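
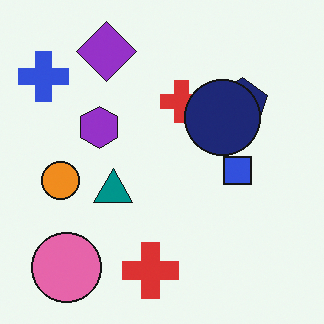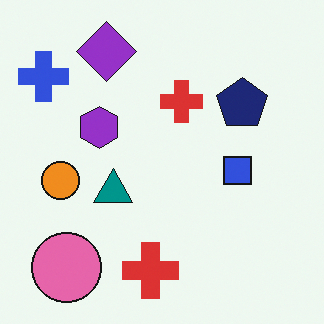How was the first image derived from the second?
It was overlaid with an additional navy circle.

A navy circle appears in the first image that is absent from the second.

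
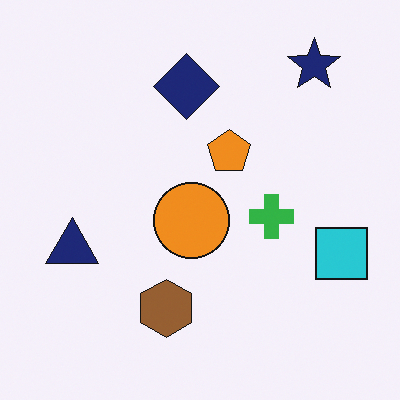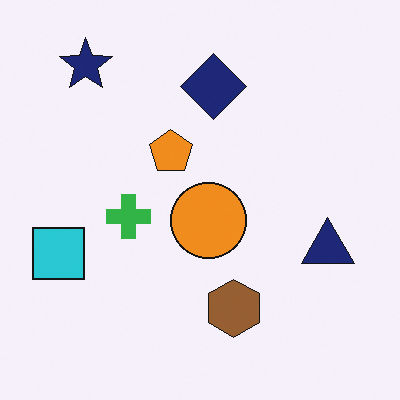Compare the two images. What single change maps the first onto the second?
It was flipped horizontally (left ↔ right).

The cyan square is in the right of the first image and the left of the second — shapes on opposite sides of the vertical midline have swapped in a mirror flip.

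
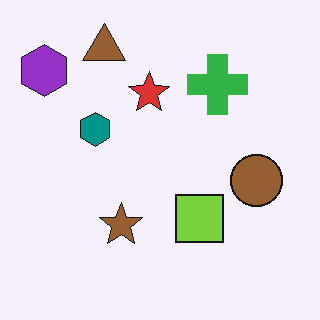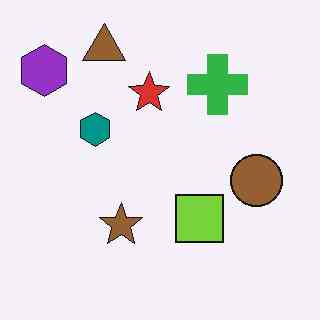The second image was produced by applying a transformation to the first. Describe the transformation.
The second image is the first given moderate JPEG compression.

Blocky 8×8 compression artifacts appear around shape edges and the flat background shows ringing — characteristic JPEG degradation.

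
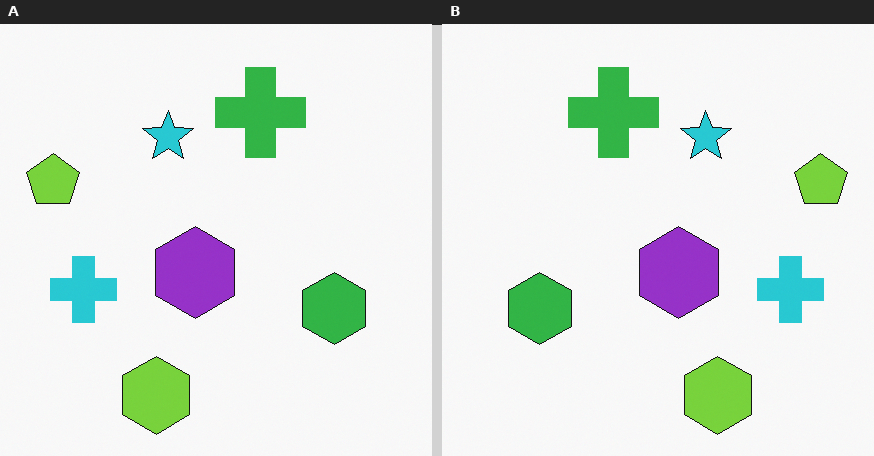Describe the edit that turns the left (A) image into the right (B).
It was flipped horizontally (left ↔ right).

The lime pentagon is in the left of the left (A) image and the right of the right (B) — shapes on opposite sides of the vertical midline have swapped in a mirror flip.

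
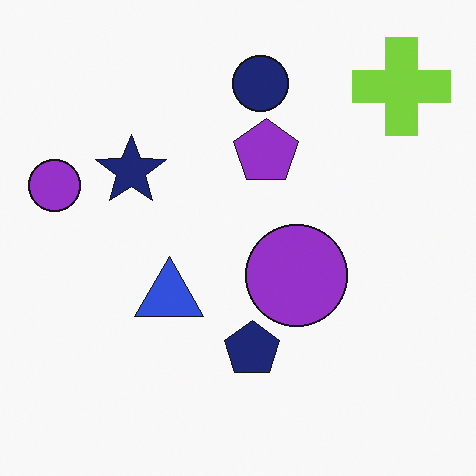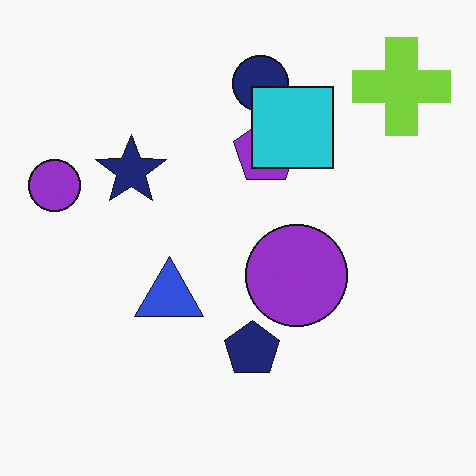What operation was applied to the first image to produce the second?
It was overlaid with an additional cyan square.

A cyan square appears in the second image that is absent from the first.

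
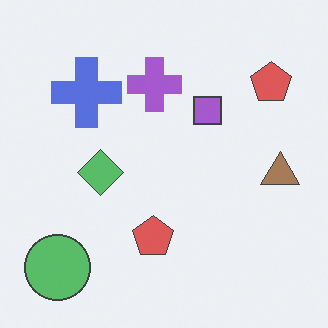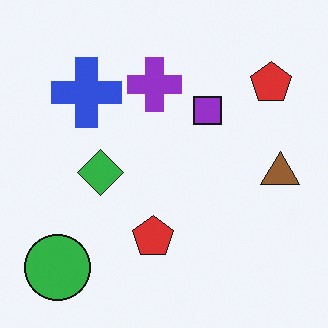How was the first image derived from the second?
It was given slightly reduced contrast.

Tones are pushed toward mid-grey across the whole image — a global contrast change.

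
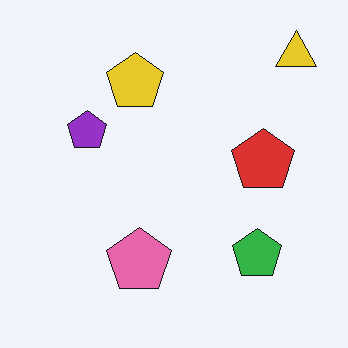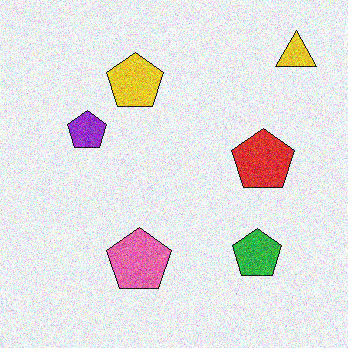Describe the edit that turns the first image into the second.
The transformation is: degraded with visible gaussian noise.

Random speckle covers the whole image, including the flat background.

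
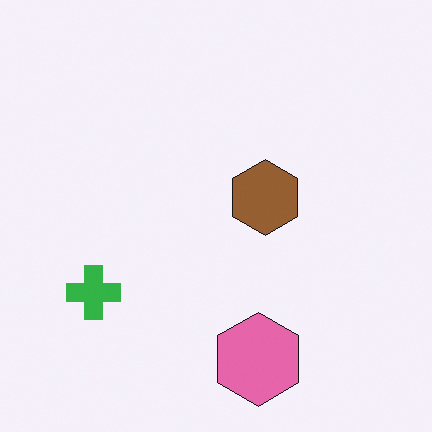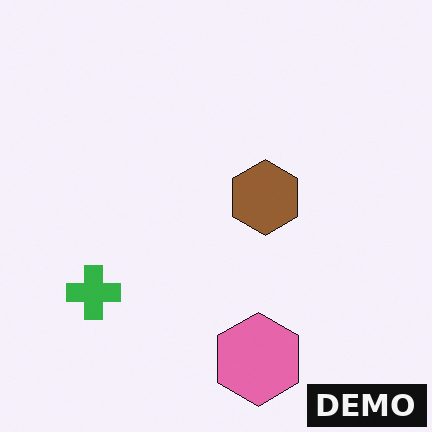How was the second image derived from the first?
The image was watermarked with the text "DEMO" in the lower-right corner.

A dark label reading "DEMO" appears in the lower-right corner.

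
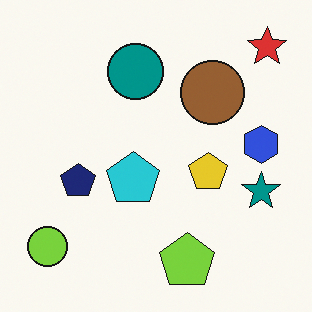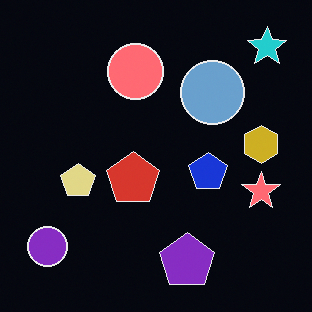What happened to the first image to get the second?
It was color-inverted (negative).

The light background has become dark and every shape's color is its complement — a photographic negative.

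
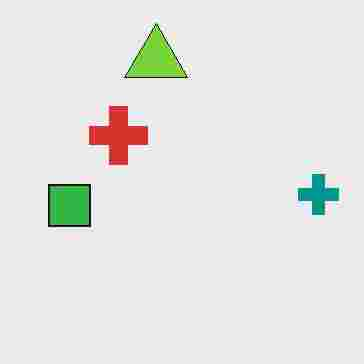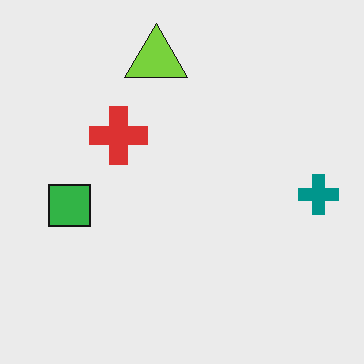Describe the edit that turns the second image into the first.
Heavily JPEG-compressed with obvious blocking artifacts.

Blocky 8×8 compression artifacts appear around shape edges and the flat background shows ringing — characteristic JPEG degradation.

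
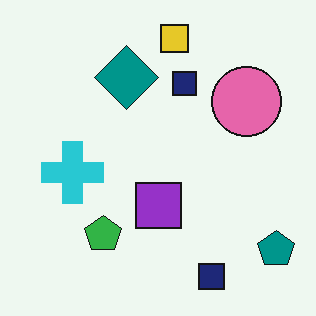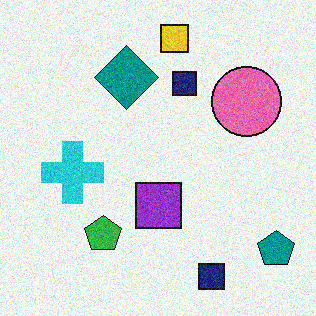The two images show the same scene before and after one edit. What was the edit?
Degraded with visible gaussian noise.

Random speckle covers the whole image, including the flat background.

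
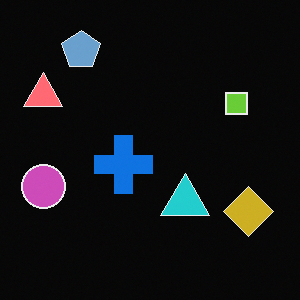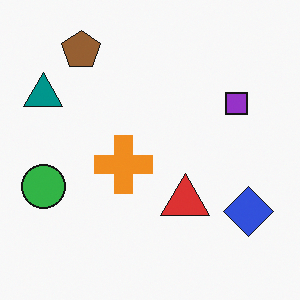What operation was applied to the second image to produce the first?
The transformation is: color-inverted (negative).

The light background has become dark and every shape's color is its complement — a photographic negative.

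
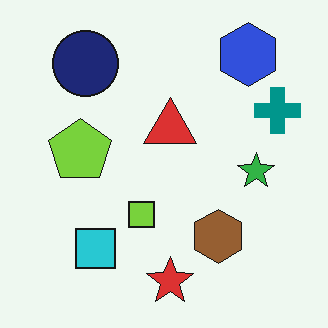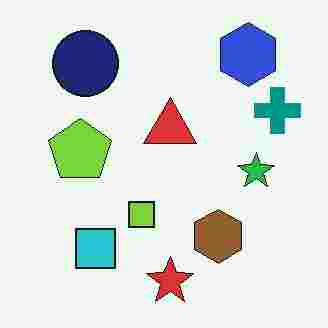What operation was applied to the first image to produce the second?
It was heavily JPEG-compressed with obvious blocking artifacts.

Blocky 8×8 compression artifacts appear around shape edges and the flat background shows ringing — characteristic JPEG degradation.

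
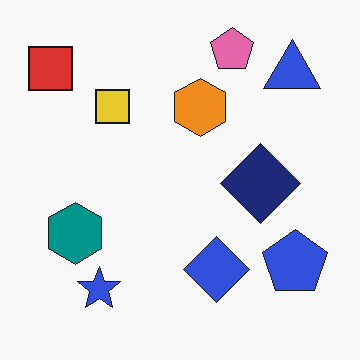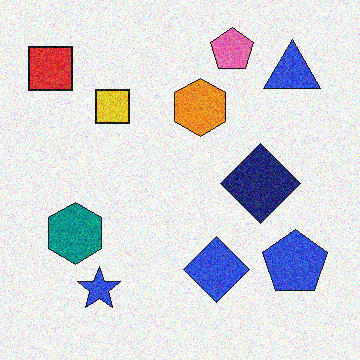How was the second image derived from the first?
It was degraded with visible gaussian noise.

Random speckle covers the whole image, including the flat background.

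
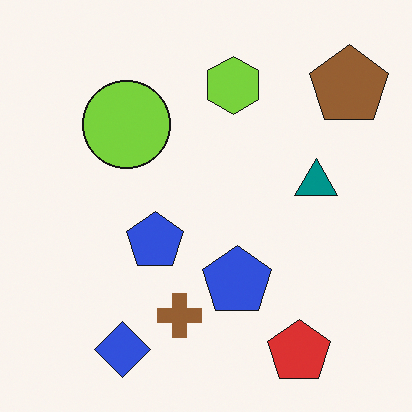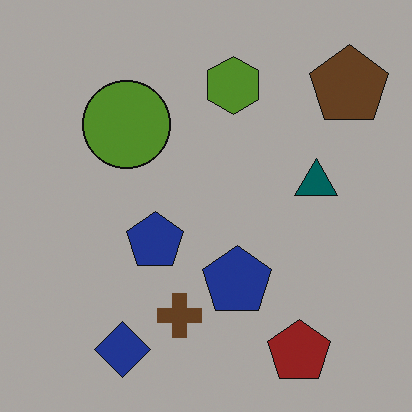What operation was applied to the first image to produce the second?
The second image is the first substantially darkened.

Every pixel — background and shapes alike — is uniformly darkened.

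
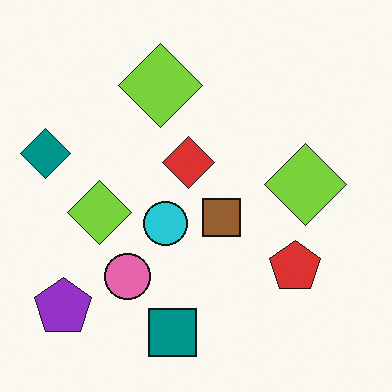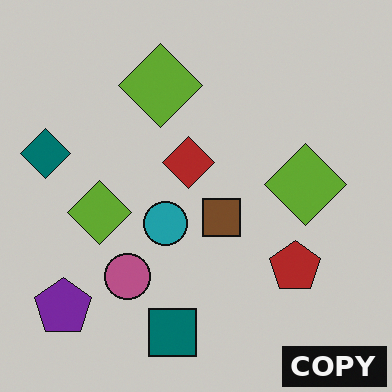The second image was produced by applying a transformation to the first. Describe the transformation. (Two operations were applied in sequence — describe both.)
The image was slightly darkened, then watermarked with the text "COPY" in the lower-right corner.

Every pixel — background and shapes alike — is uniformly darkened. A dark label reading "COPY" appears in the lower-right corner.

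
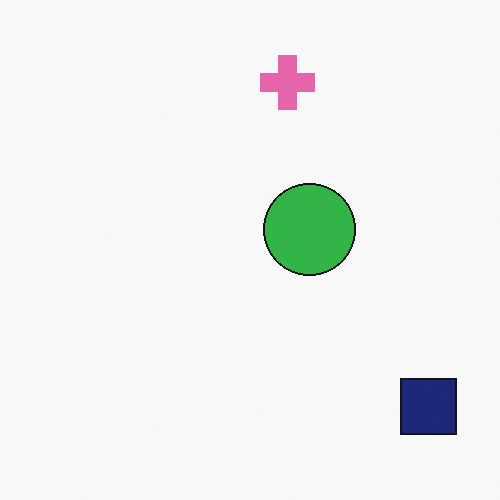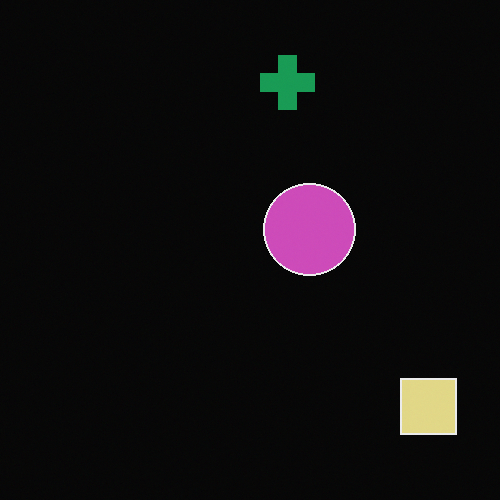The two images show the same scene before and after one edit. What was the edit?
Color-inverted (negative).

The light background has become dark and every shape's color is its complement — a photographic negative.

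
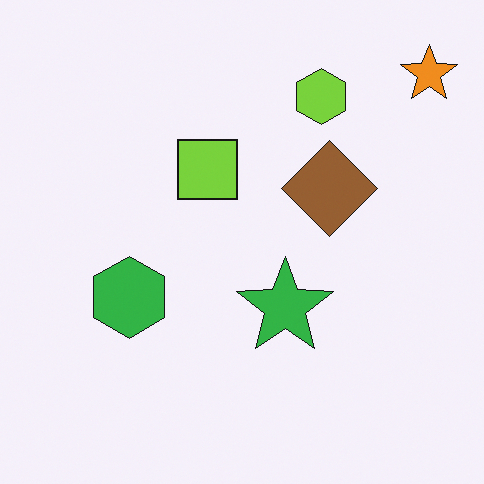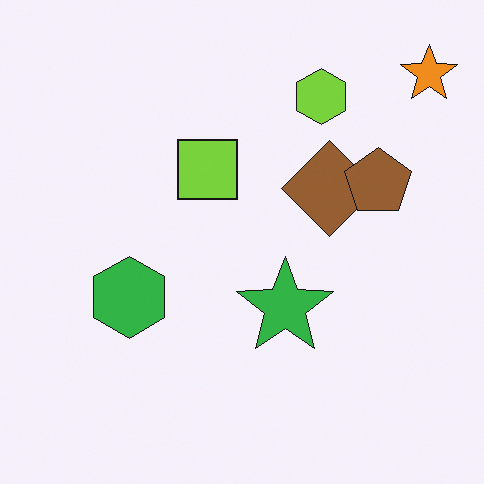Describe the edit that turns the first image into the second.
The image was overlaid with an additional brown pentagon.

A brown pentagon appears in the second image that is absent from the first.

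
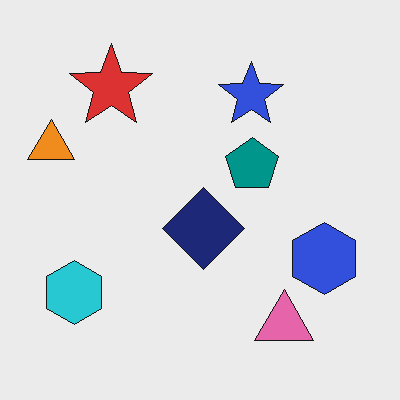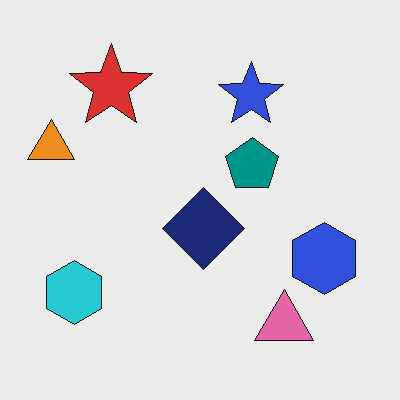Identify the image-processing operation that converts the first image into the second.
The transformation is: given moderate JPEG compression.

Blocky 8×8 compression artifacts appear around shape edges and the flat background shows ringing — characteristic JPEG degradation.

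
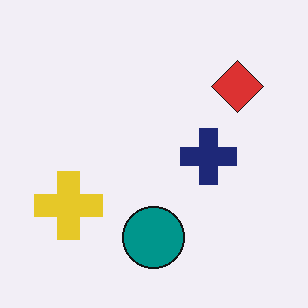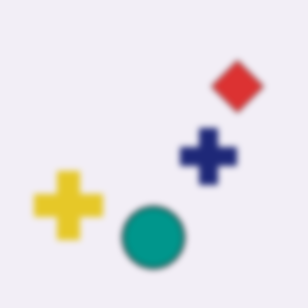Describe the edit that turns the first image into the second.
It was moderately blurred.

Shape edges and outlines are uniformly softened across the whole image.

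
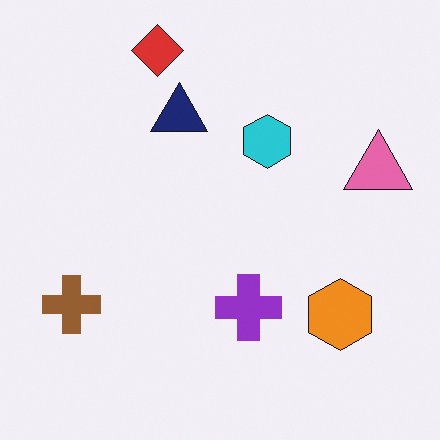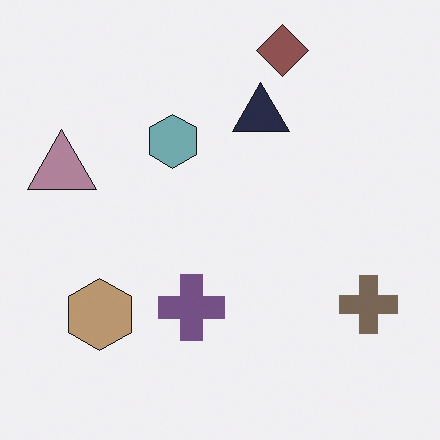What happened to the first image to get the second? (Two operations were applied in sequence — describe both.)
The image was heavily desaturated, then flipped horizontally (left ↔ right).

All colors are more muted and greyish — a global saturation change. The pink triangle is in the right of the first image and the left of the second — shapes on opposite sides of the vertical midline have swapped in a mirror flip.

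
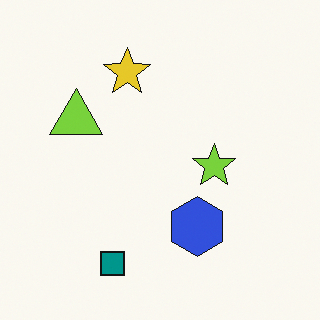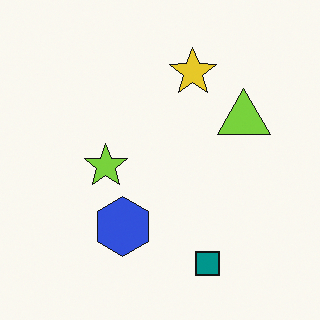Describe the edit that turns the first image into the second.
The transformation is: flipped horizontally (left ↔ right).

The lime triangle is in the left of the first image and the right of the second — shapes on opposite sides of the vertical midline have swapped in a mirror flip.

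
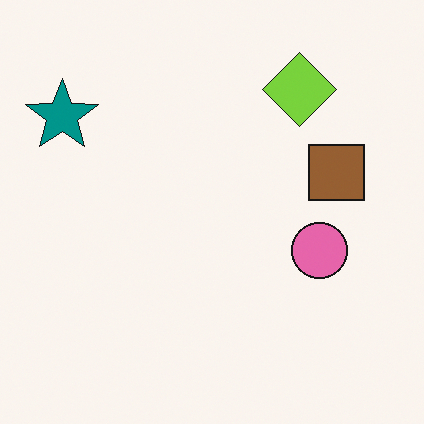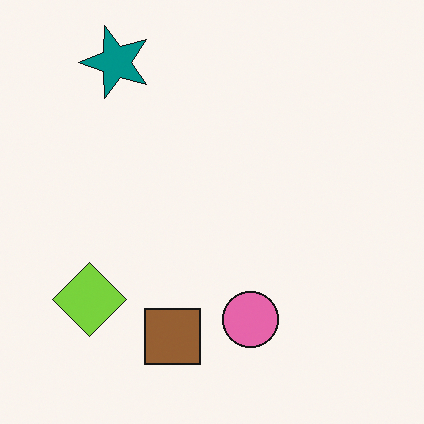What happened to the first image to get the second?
Transposed (reflected across the top-left ↔ bottom-right diagonal).

Shapes have swapped their row and column positions — what was in the top-right is now in the bottom-left — a diagonal reflection.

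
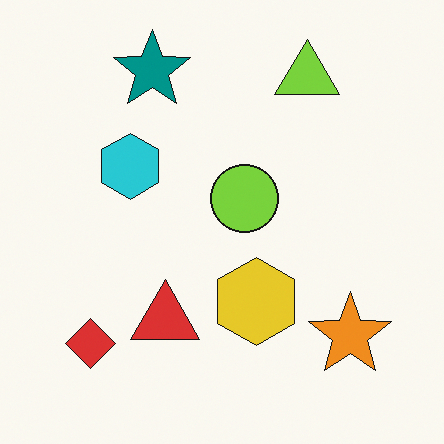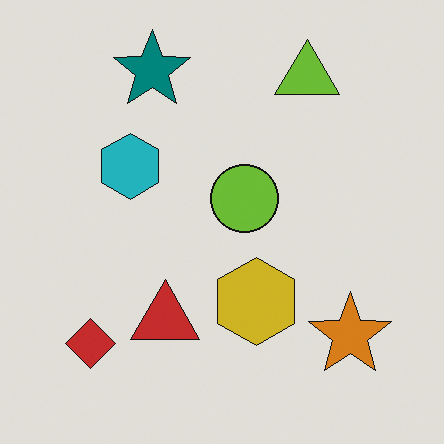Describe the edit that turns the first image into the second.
It was slightly darkened.

Every pixel — background and shapes alike — is uniformly darkened.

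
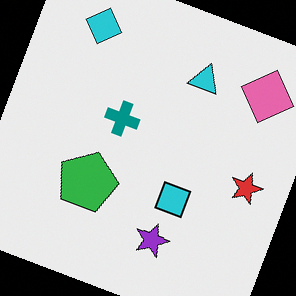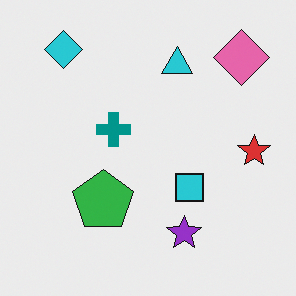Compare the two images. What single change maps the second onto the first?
This is the original image rotated clockwise by a moderate amount.

Every shape is tilted by the same angle and the image corners show triangular fill wedges — a whole-image rotation by a non-right angle.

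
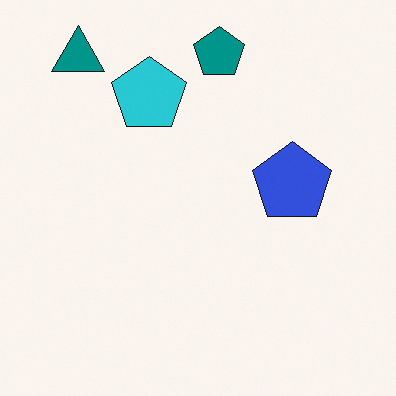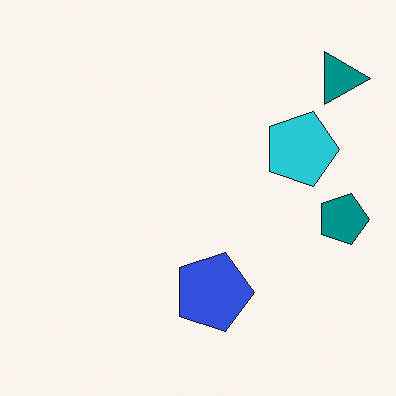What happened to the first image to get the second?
The second image is the first rotated 90° clockwise.

The teal triangle sits in the top-left of the first image and the top-right of the second — consistent with a whole-image 90° clockwise rotation.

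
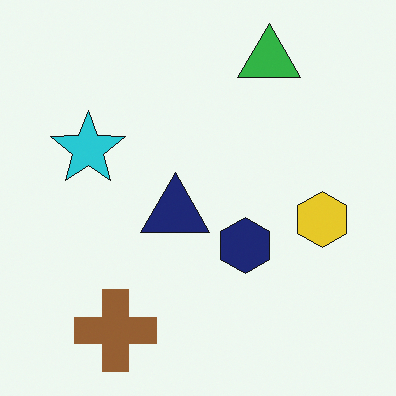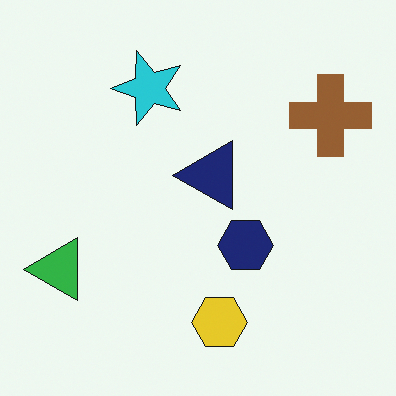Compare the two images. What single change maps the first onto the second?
This is the original image transposed (reflected across the top-left ↔ bottom-right diagonal).

Shapes have swapped their row and column positions — what was in the top-right is now in the bottom-left — a diagonal reflection.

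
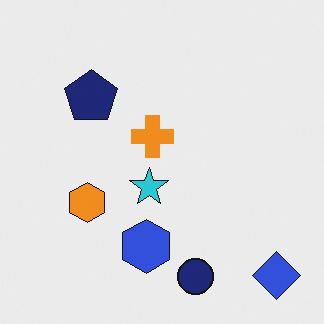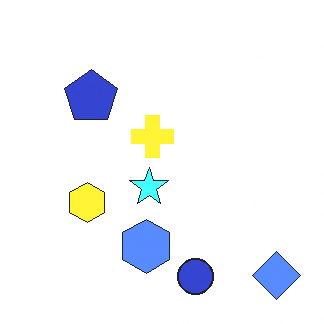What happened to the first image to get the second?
Noticeably brightened.

Every pixel — background and shapes alike — is uniformly brightened.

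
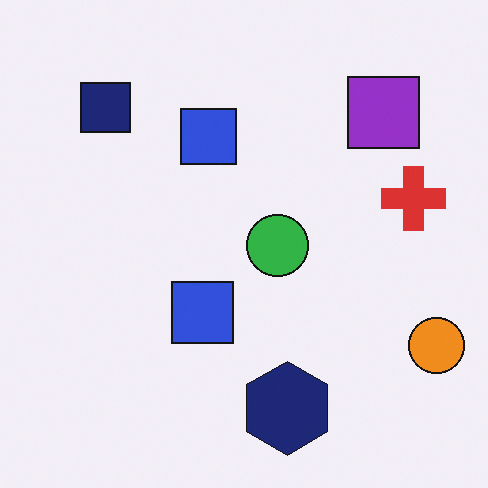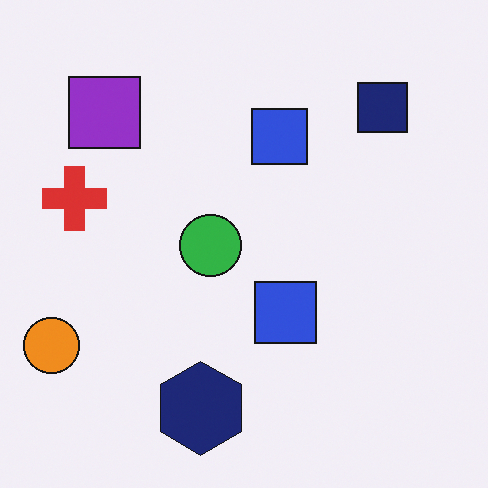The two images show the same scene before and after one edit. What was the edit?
Flipped horizontally (left ↔ right).

The orange circle is in the bottom-right of the first image and the bottom-left of the second — shapes on opposite sides of the vertical midline have swapped in a mirror flip.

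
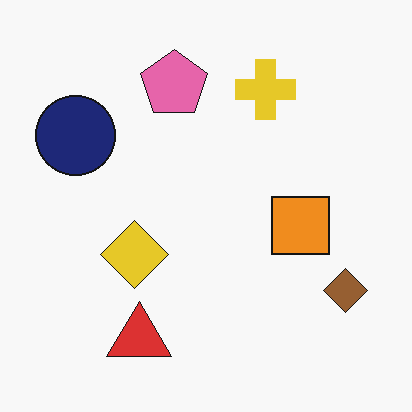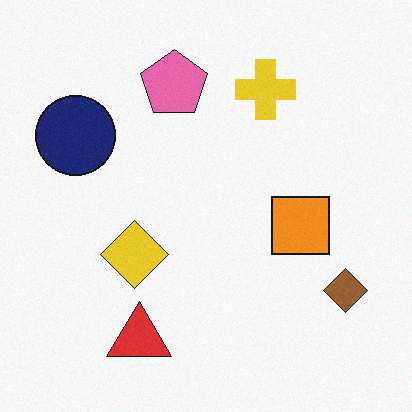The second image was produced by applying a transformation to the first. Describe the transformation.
The second image is the first degraded with subtle gaussian noise.

Random speckle covers the whole image, including the flat background.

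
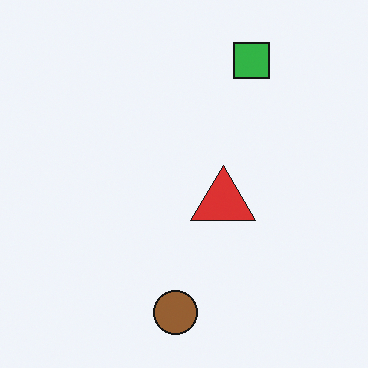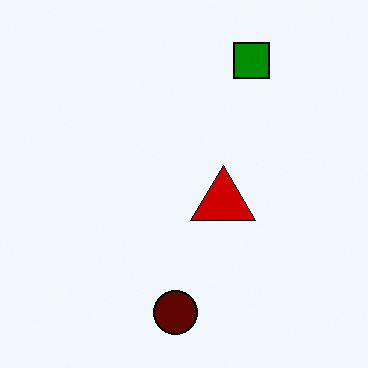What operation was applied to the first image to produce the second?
The image was given much higher contrast.

Tones are pushed away from mid-grey across the whole image — a global contrast change.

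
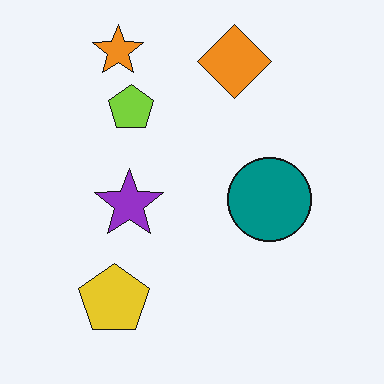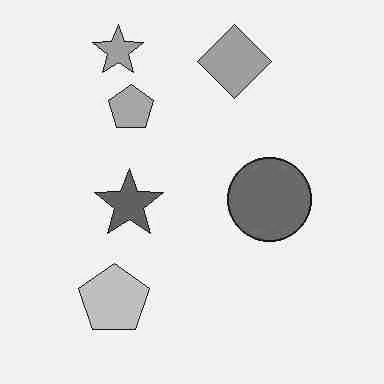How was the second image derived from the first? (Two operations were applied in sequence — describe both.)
The second image is the first degraded with heavy JPEG compression, then converted to grayscale.

Blocky 8×8 compression artifacts appear around shape edges and the flat background shows ringing — characteristic JPEG degradation. All color is removed — every shape is now a shade of grey.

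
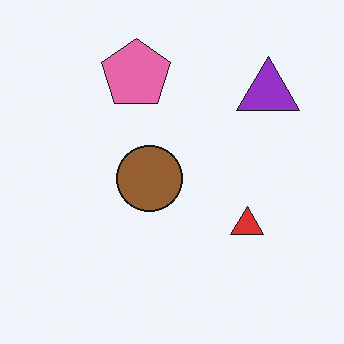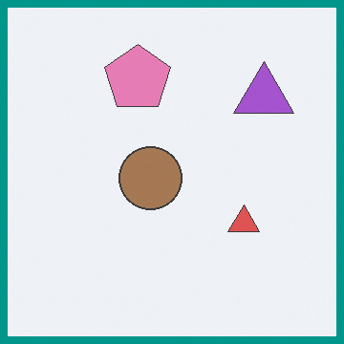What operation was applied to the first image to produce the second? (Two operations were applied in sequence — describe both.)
The transformation is: given slightly reduced contrast, then framed with a teal border.

Tones are pushed toward mid-grey across the whole image — a global contrast change. A solid teal frame runs around the edge of the second image, with the content slightly shrunk inside it.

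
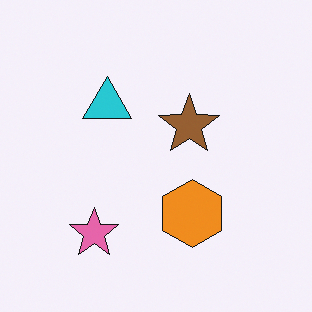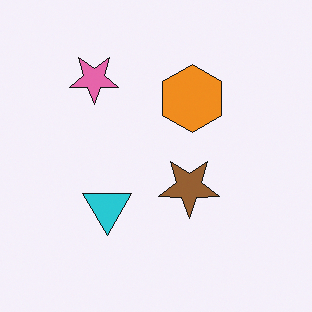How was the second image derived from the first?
It was flipped vertically (top ↔ bottom).

The pink star is in the bottom-left of the first image and the top-left of the second — shapes on opposite sides of the horizontal midline have swapped in a mirror flip.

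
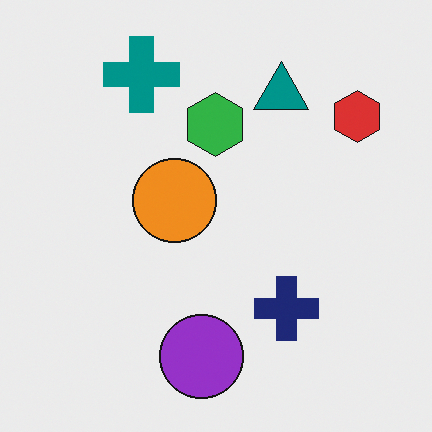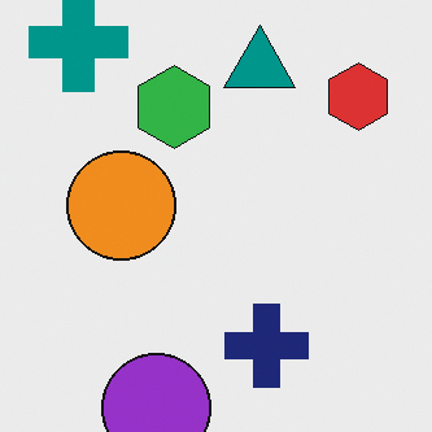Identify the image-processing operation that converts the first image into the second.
The transformation is: cropped slightly and scaled back up.

The visible shapes are larger and the field of view is narrower; shapes near the original edges may be partly or wholly outside the frame — a crop-and-rescale.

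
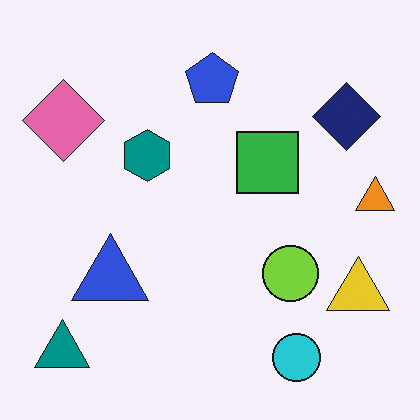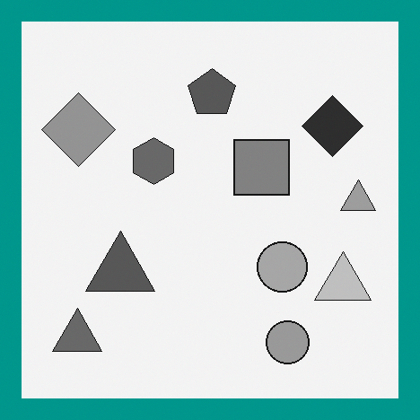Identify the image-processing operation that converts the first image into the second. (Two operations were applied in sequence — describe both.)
The image was converted to grayscale, then framed with a teal border.

All color is removed — every shape is now a shade of grey. A solid teal frame runs around the edge of the second image, with the content slightly shrunk inside it.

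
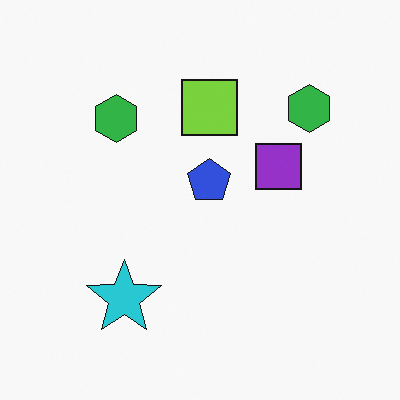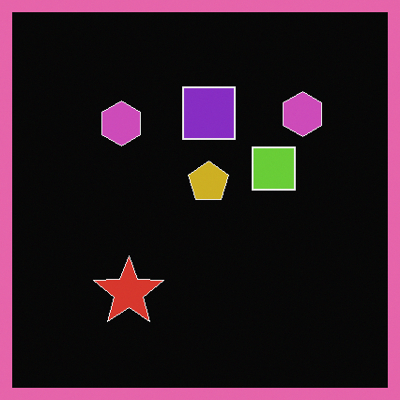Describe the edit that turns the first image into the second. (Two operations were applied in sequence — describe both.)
The transformation is: color-inverted (negative), then framed with a pink border.

The light background has become dark and every shape's color is its complement — a photographic negative. A solid pink frame runs around the edge of the second image, with the content slightly shrunk inside it.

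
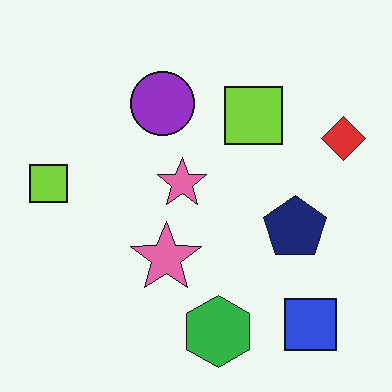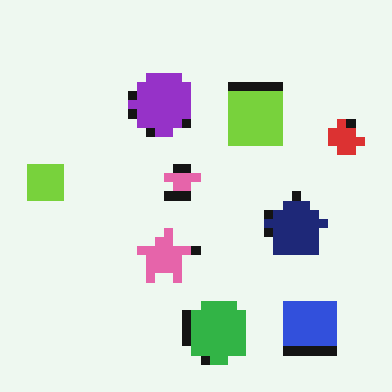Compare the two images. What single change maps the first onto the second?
Heavily pixelated into large blocks.

Shapes are reduced to large square blocks; fine edges and outlines are lost — a downscale-then-upscale (mosaic) effect.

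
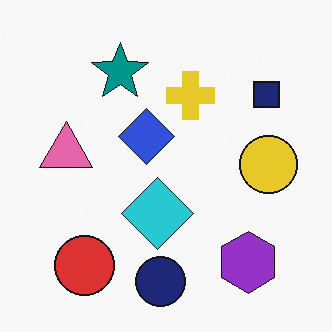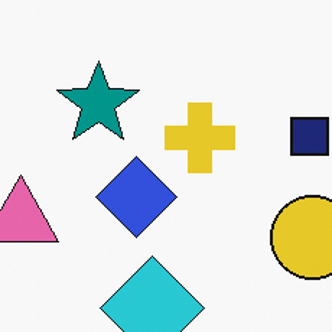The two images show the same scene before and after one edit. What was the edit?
The image was cropped to a modestly smaller region and rescaled.

The visible shapes are larger and the field of view is narrower; shapes near the original edges may be partly or wholly outside the frame — a crop-and-rescale.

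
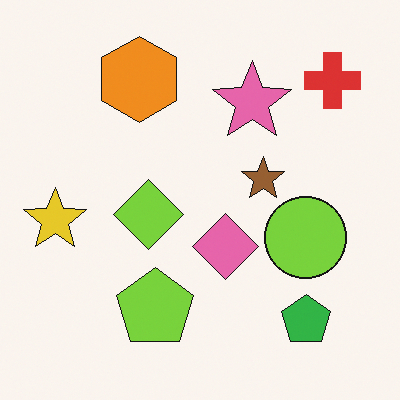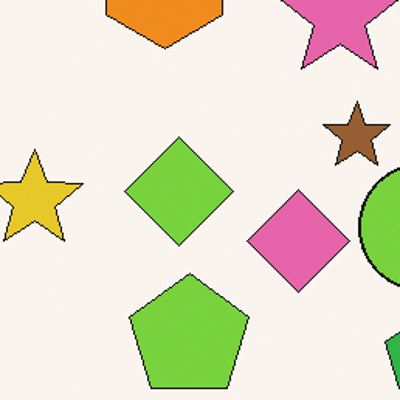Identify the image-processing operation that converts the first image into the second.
The second image is the first cropped slightly and scaled back up.

The visible shapes are larger and the field of view is narrower; shapes near the original edges may be partly or wholly outside the frame — a crop-and-rescale.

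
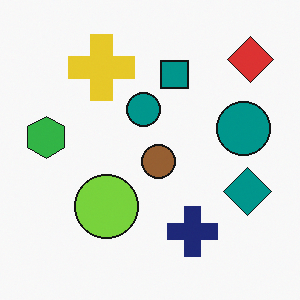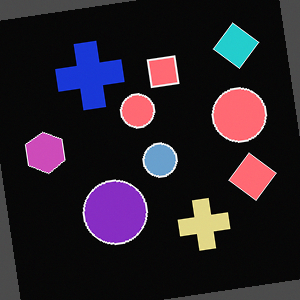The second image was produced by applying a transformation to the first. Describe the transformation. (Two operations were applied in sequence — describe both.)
The transformation is: rotated counter-clockwise by a few degrees, then color-inverted (negative).

Every shape is tilted by the same angle and the image corners show triangular fill wedges — a whole-image rotation by a non-right angle. The light background has become dark and every shape's color is its complement — a photographic negative.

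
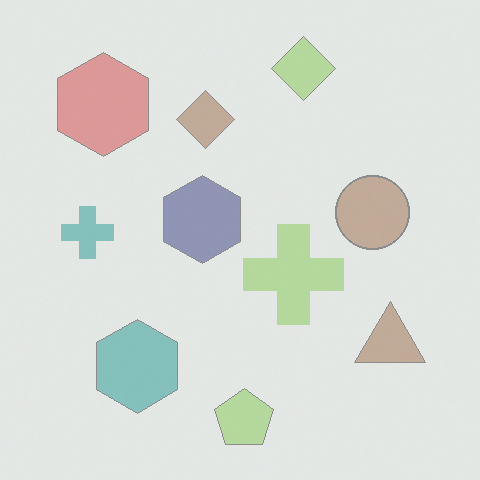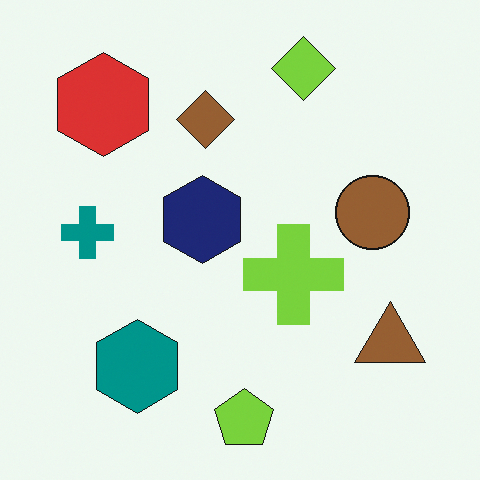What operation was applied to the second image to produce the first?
The transformation is: given much lower contrast.

Tones are pushed toward mid-grey across the whole image — a global contrast change.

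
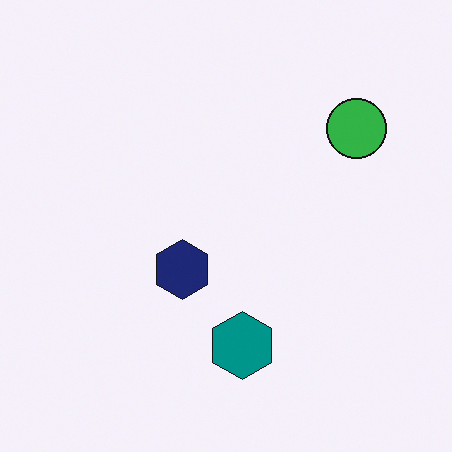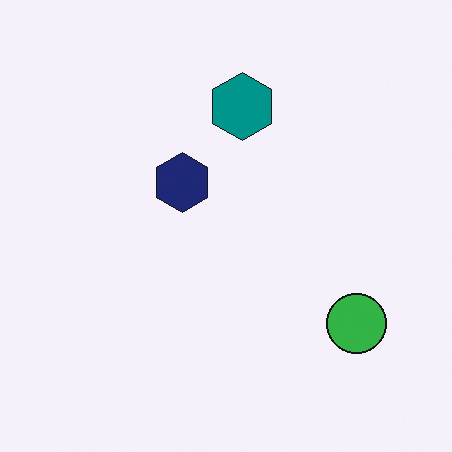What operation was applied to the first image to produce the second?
The second image is the first flipped vertically (top ↔ bottom).

The teal hexagon is in the bottom of the first image and the top of the second — shapes on opposite sides of the horizontal midline have swapped in a mirror flip.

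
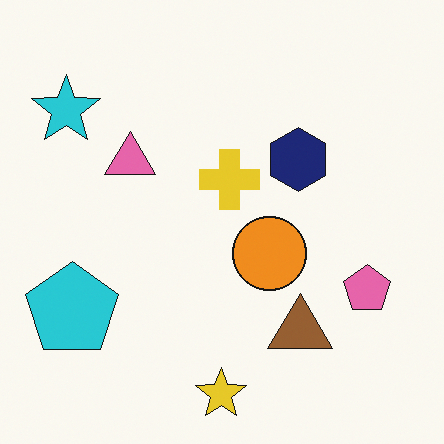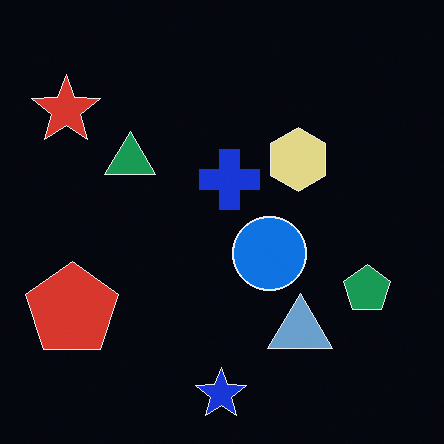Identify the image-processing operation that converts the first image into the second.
Color-inverted (negative).

The light background has become dark and every shape's color is its complement — a photographic negative.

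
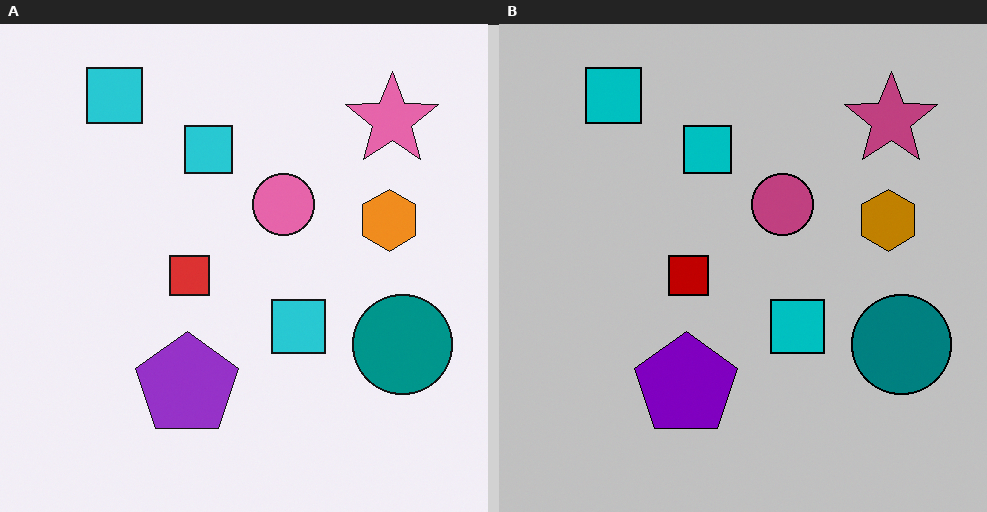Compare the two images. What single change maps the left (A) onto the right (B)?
Aggressively posterized.

Each flat color has snapped to a coarser quantized level — most visibly, the near-white background has dropped to a flat grey.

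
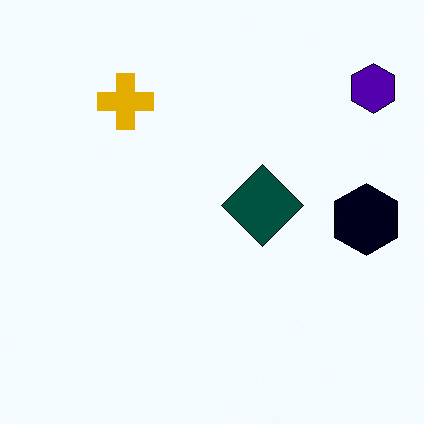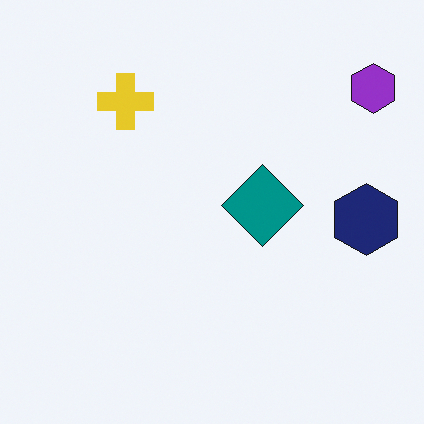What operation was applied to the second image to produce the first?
The transformation is: boosted in contrast.

Tones are pushed away from mid-grey across the whole image — a global contrast change.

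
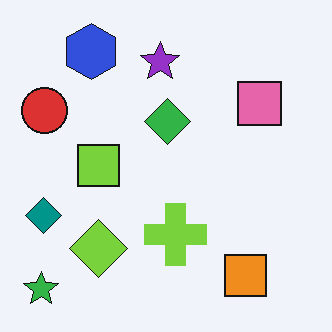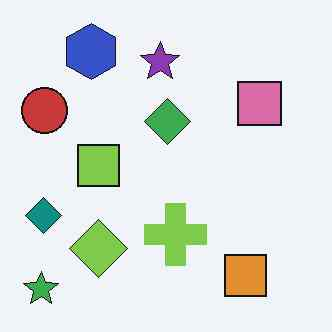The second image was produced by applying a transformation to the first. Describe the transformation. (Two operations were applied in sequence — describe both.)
It was slightly desaturated, then JPEG-compressed with visible artifacts.

All colors are more muted and greyish — a global saturation change. Blocky 8×8 compression artifacts appear around shape edges and the flat background shows ringing — characteristic JPEG degradation.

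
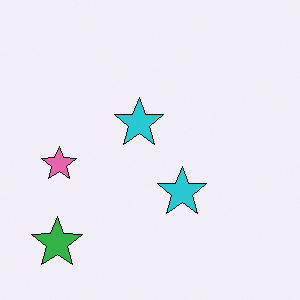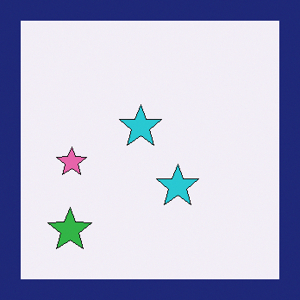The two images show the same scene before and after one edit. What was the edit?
The image was framed with a navy border.

A solid navy frame runs around the edge of the second image, with the content slightly shrunk inside it.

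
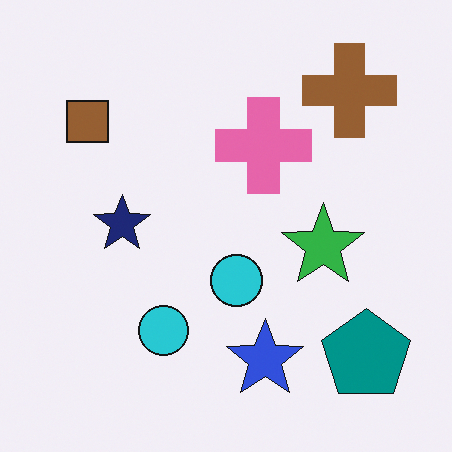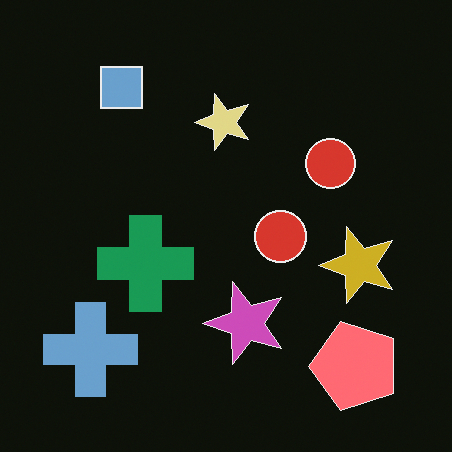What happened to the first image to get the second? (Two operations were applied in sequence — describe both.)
The second image is the first color-inverted (negative), then transposed (reflected across the top-left ↔ bottom-right diagonal).

The light background has become dark and every shape's color is its complement — a photographic negative. Shapes have swapped their row and column positions — what was in the top-right is now in the bottom-left — a diagonal reflection.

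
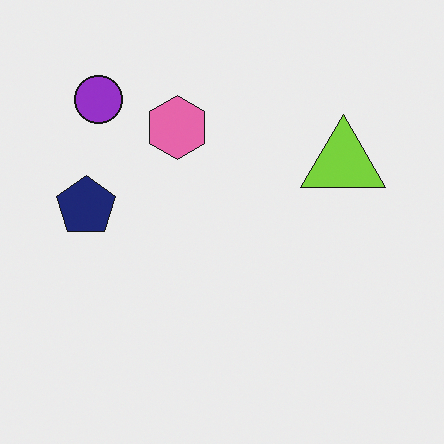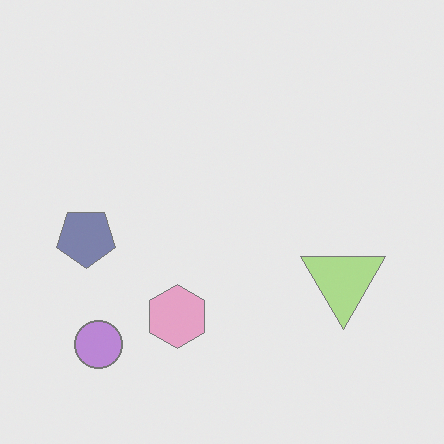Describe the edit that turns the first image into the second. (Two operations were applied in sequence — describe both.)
Flipped vertically (top ↔ bottom), then given much lower contrast.

The purple circle is in the top-left of the first image and the bottom-left of the second — shapes on opposite sides of the horizontal midline have swapped in a mirror flip. Tones are pushed toward mid-grey across the whole image — a global contrast change.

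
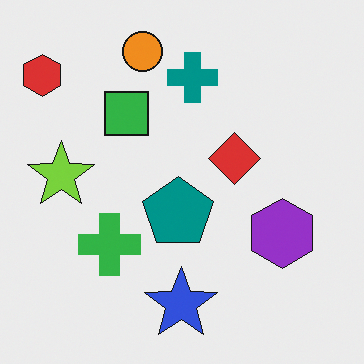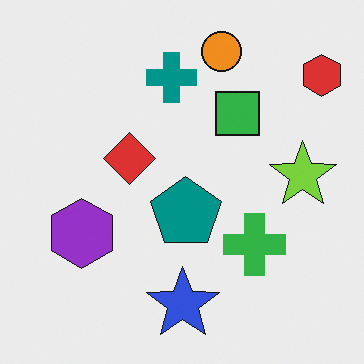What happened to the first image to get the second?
It was flipped horizontally (left ↔ right).

The red hexagon is in the top-left of the first image and the top-right of the second — shapes on opposite sides of the vertical midline have swapped in a mirror flip.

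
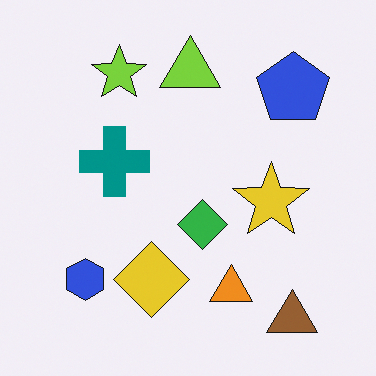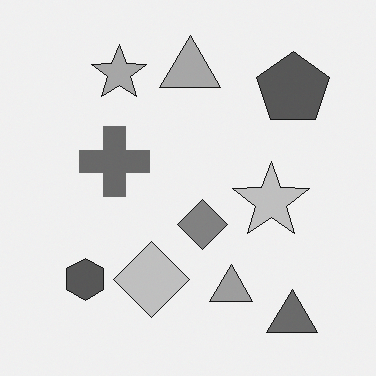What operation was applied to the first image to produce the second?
This is the original image converted to grayscale.

All color is removed — every shape is now a shade of grey.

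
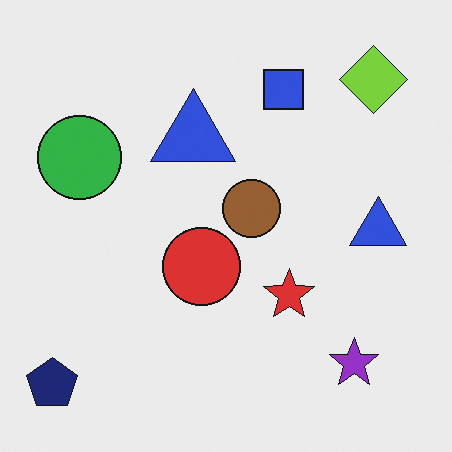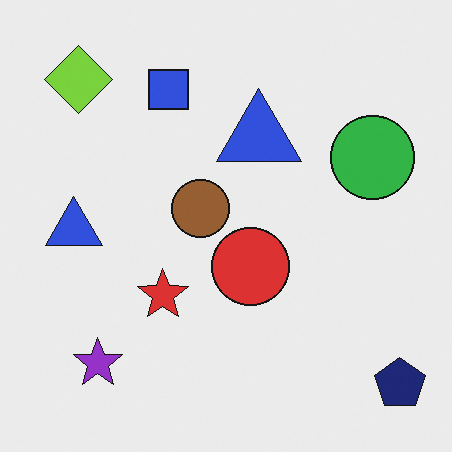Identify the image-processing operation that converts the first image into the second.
It was flipped horizontally (left ↔ right).

The navy pentagon is in the bottom-left of the first image and the bottom-right of the second — shapes on opposite sides of the vertical midline have swapped in a mirror flip.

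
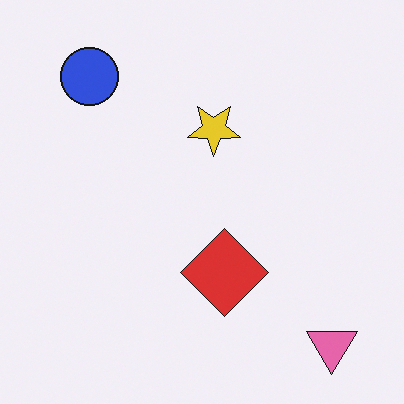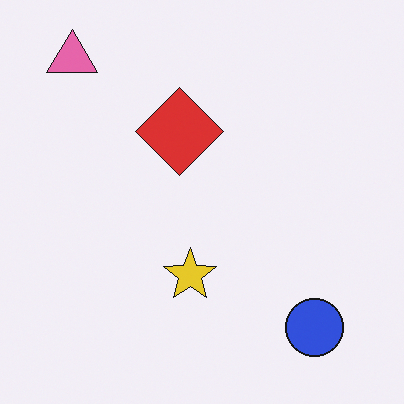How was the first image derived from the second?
The image was rotated 180°.

The pink triangle sits in the top-left of the second image and the bottom-right of the first — consistent with a whole-image 180° rotation.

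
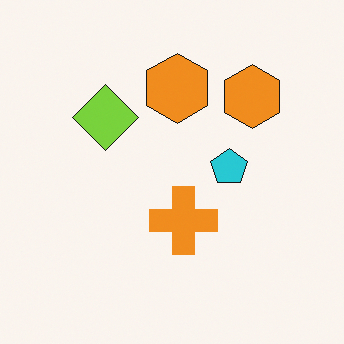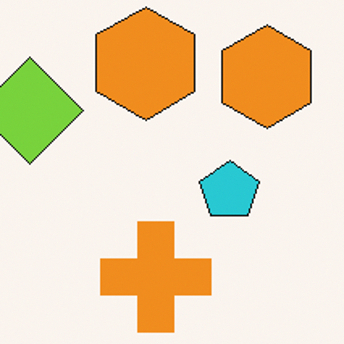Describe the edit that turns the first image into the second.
It was cropped slightly and scaled back up.

The visible shapes are larger and the field of view is narrower; shapes near the original edges may be partly or wholly outside the frame — a crop-and-rescale.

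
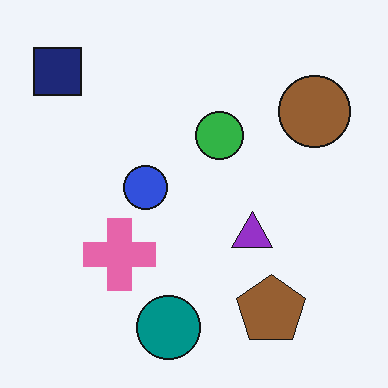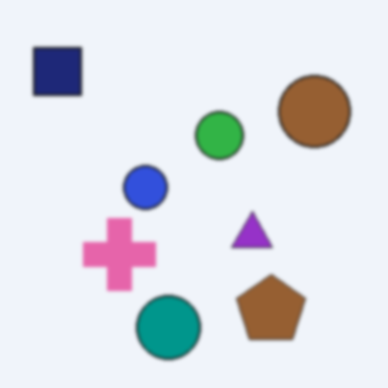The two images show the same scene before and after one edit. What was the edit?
Given a subtle gaussian blur.

Shape edges and outlines are uniformly softened across the whole image.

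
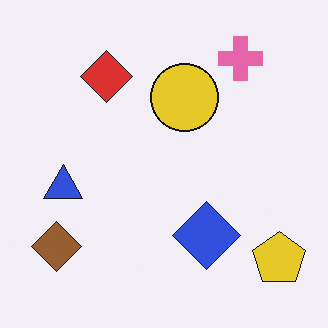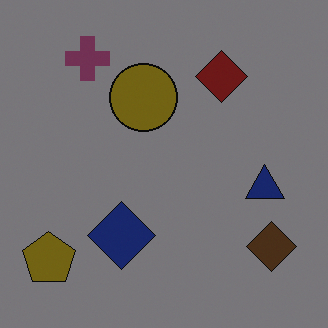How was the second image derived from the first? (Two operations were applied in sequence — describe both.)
It was flipped horizontally (left ↔ right), then noticeably darkened.

The yellow pentagon is in the bottom-right of the first image and the bottom-left of the second — shapes on opposite sides of the vertical midline have swapped in a mirror flip. Every pixel — background and shapes alike — is uniformly darkened.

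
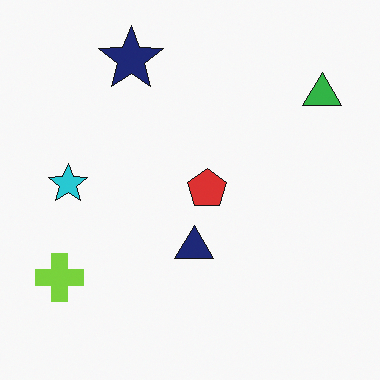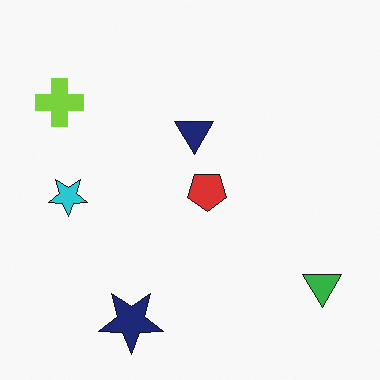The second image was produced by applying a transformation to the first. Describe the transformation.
This is the original image flipped vertically (top ↔ bottom).

The navy star is in the top of the first image and the bottom of the second — shapes on opposite sides of the horizontal midline have swapped in a mirror flip.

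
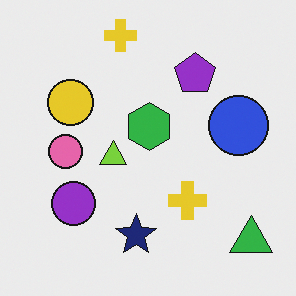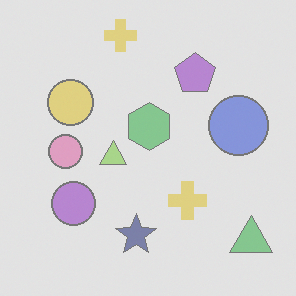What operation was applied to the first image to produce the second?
The second image is the first washed out (contrast reduced).

Tones are pushed toward mid-grey across the whole image — a global contrast change.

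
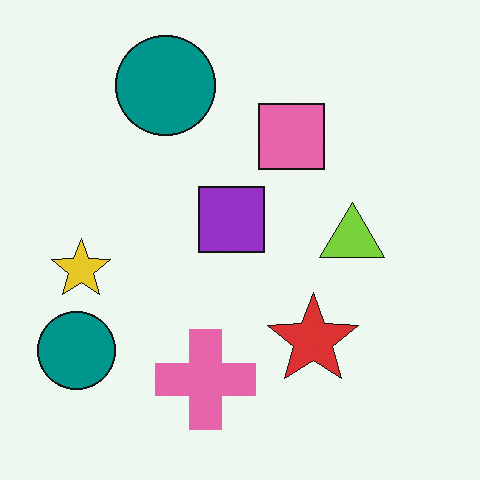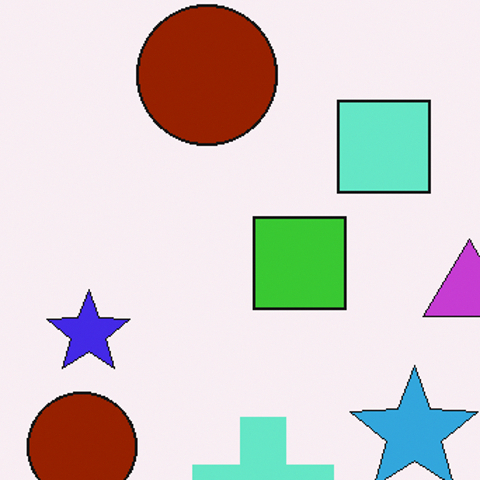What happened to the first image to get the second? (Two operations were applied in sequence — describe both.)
This is the original image cropped slightly and scaled back up, then hue-shifted through roughly half the color wheel.

The visible shapes are larger and the field of view is narrower; shapes near the original edges may be partly or wholly outside the frame — a crop-and-rescale. Every shape's color has rotated by the same amount around the hue wheel — a uniform hue shift.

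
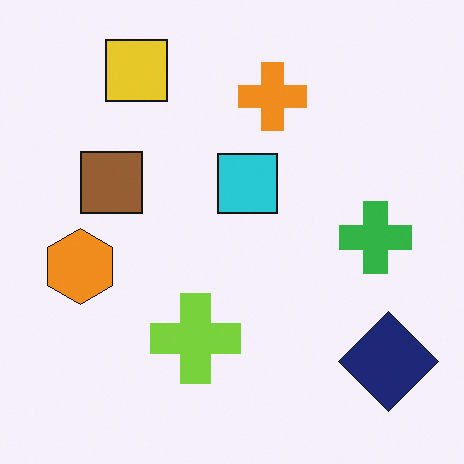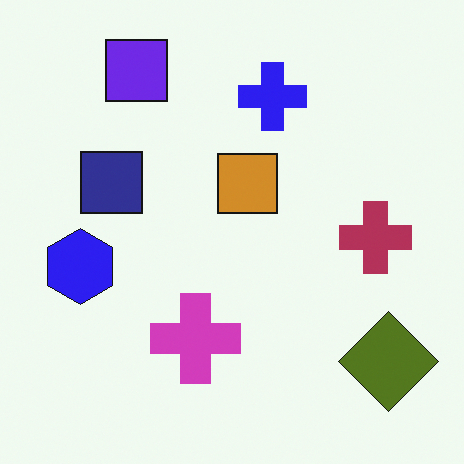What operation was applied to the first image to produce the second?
Hue-shifted by a large amount.

Every shape's color has rotated by the same amount around the hue wheel — a uniform hue shift.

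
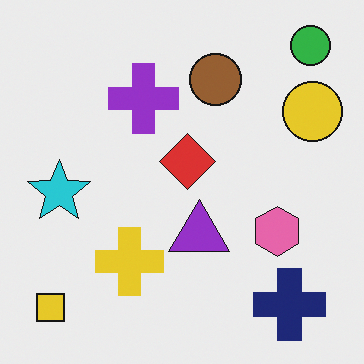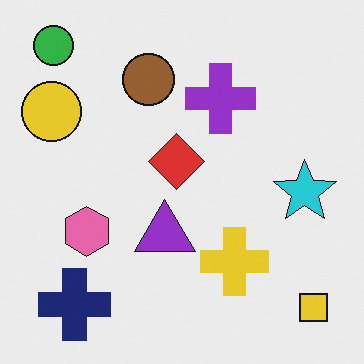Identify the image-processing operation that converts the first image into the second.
The image was flipped horizontally (left ↔ right).

The yellow square is in the bottom-left of the first image and the bottom-right of the second — shapes on opposite sides of the vertical midline have swapped in a mirror flip.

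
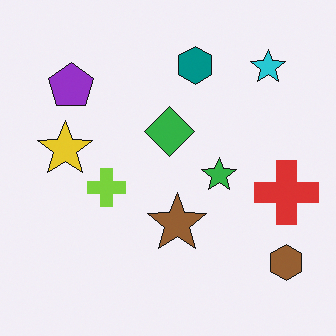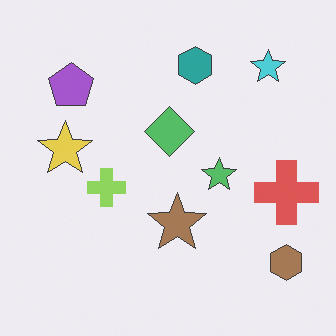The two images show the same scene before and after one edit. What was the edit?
The transformation is: given slightly reduced contrast.

Tones are pushed toward mid-grey across the whole image — a global contrast change.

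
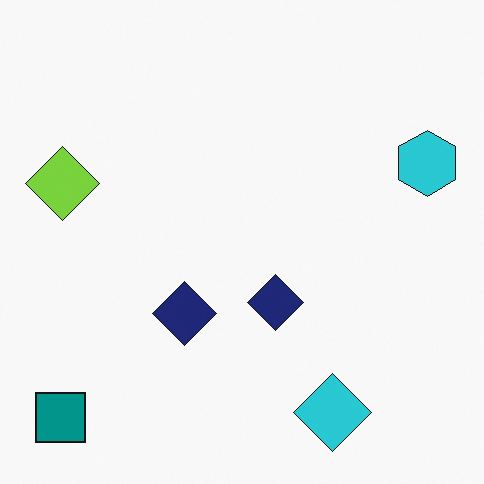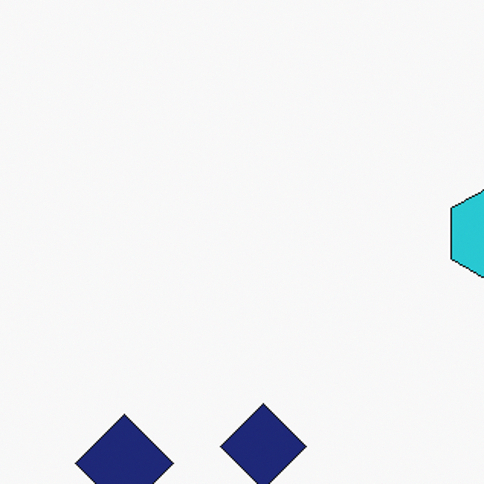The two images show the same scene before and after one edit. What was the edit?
The image was cropped slightly and scaled back up.

The visible shapes are larger and the field of view is narrower; shapes near the original edges may be partly or wholly outside the frame — a crop-and-rescale.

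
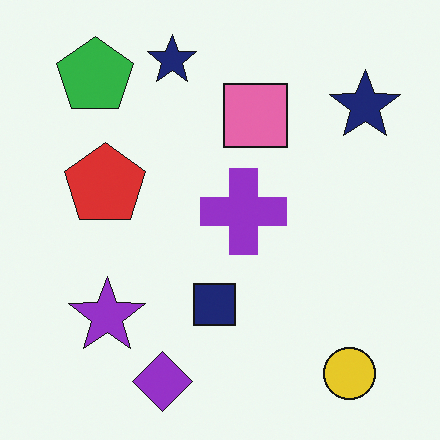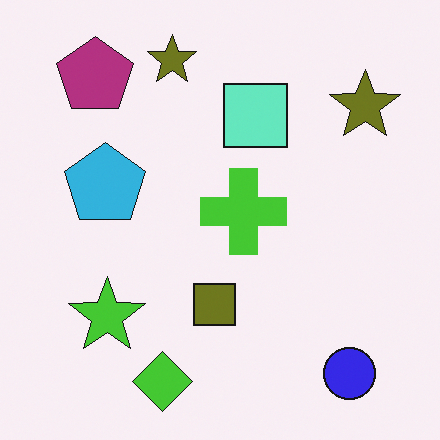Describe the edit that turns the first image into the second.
Hue-shifted through roughly half the color wheel.

Every shape's color has rotated by the same amount around the hue wheel — a uniform hue shift.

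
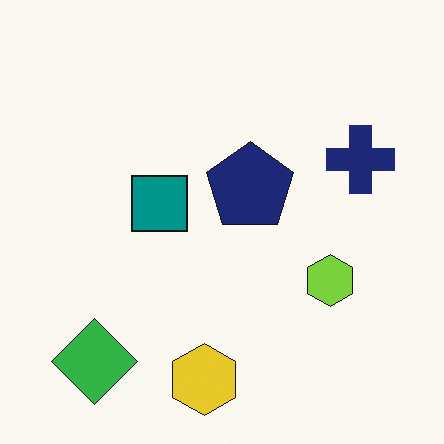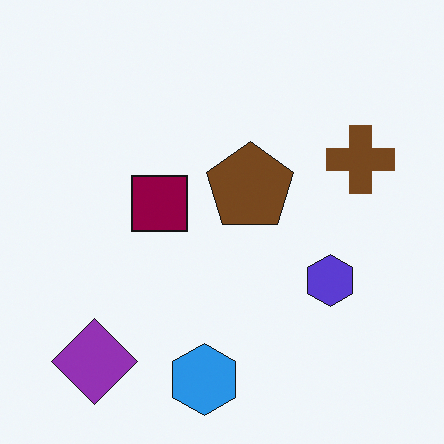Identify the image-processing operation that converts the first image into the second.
It was hue-shifted by a large amount.

Every shape's color has rotated by the same amount around the hue wheel — a uniform hue shift.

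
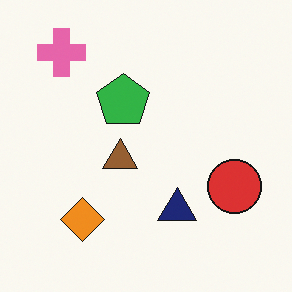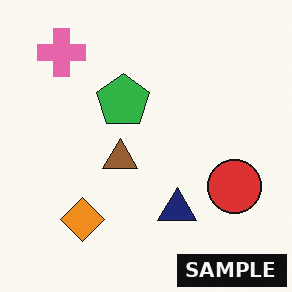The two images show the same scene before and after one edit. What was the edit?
Watermarked with the text "SAMPLE" in the lower-right corner.

A dark label reading "SAMPLE" appears in the lower-right corner.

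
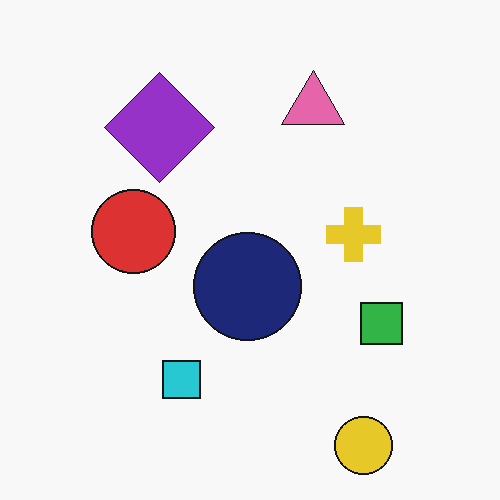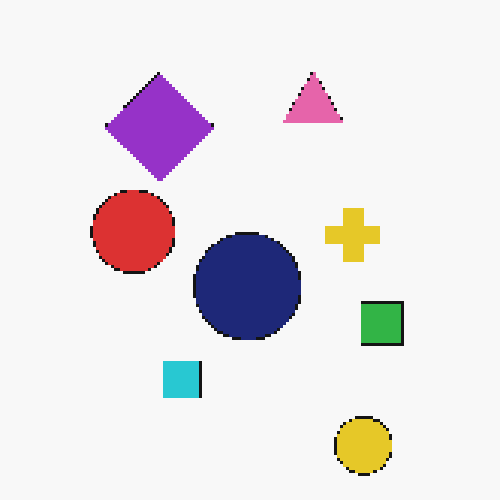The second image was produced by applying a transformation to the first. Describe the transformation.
The second image is the first lightly pixelated (a mild mosaic effect).

Shapes are reduced to large square blocks; fine edges and outlines are lost — a downscale-then-upscale (mosaic) effect.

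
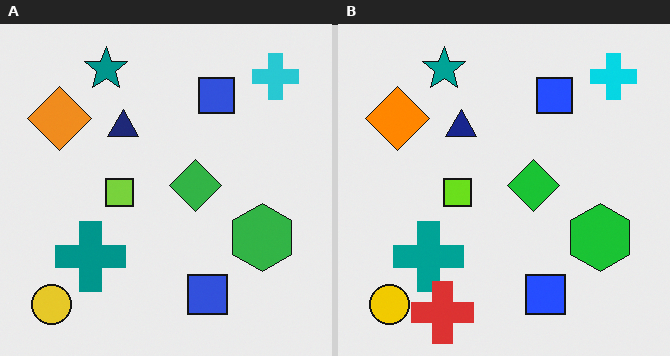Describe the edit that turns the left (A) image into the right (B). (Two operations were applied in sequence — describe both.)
The image was slightly oversaturated, then overlaid with an additional red cross.

All colors are more vivid — a global saturation change. A red cross appears in the right (B) image that is absent from the left (A).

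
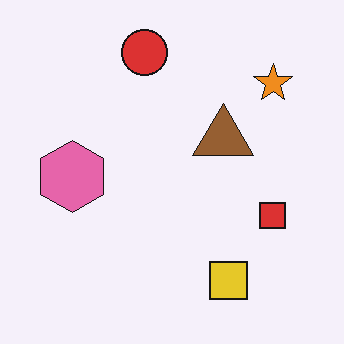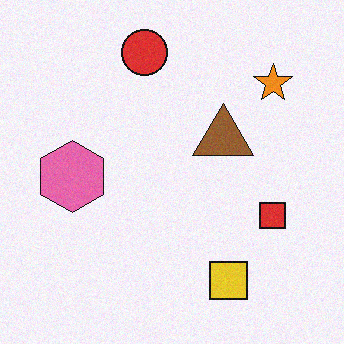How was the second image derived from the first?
The image was degraded with light additive noise.

Random speckle covers the whole image, including the flat background.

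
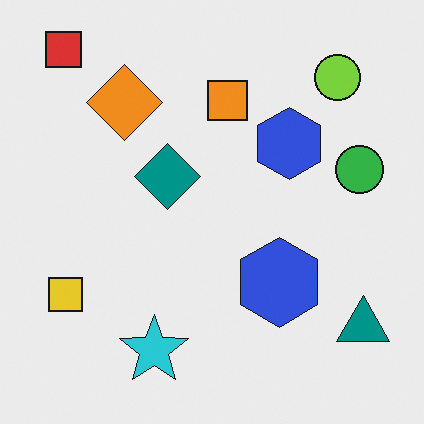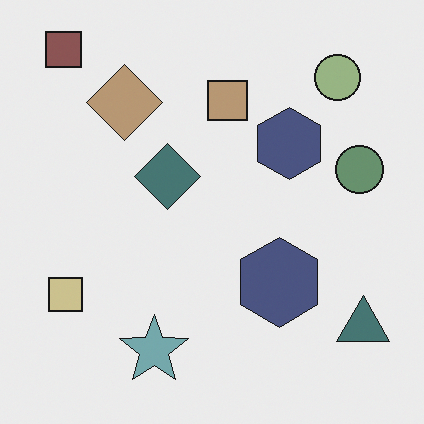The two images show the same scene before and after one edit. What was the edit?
The second image is the first made much more muted (saturation change).

All colors are more muted and greyish — a global saturation change.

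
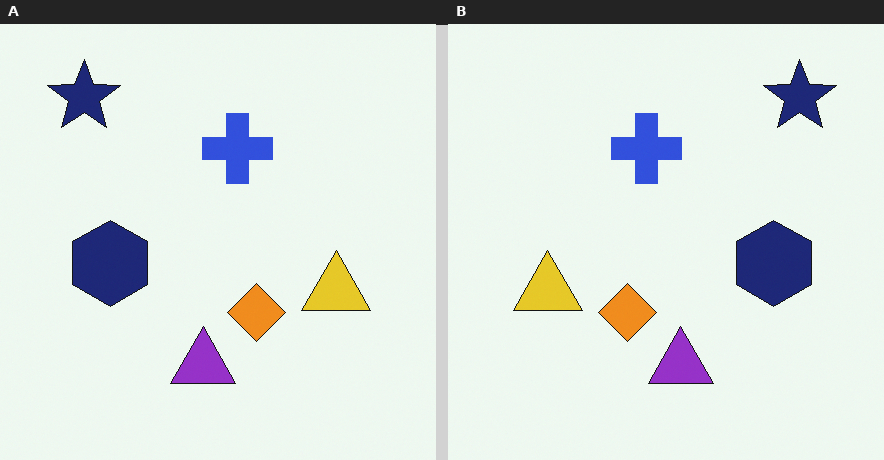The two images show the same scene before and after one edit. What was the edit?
The right (B) image is the left (A) flipped horizontally (left ↔ right).

The navy star is in the top-left of the left (A) image and the top-right of the right (B) — shapes on opposite sides of the vertical midline have swapped in a mirror flip.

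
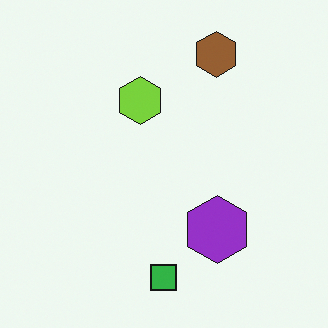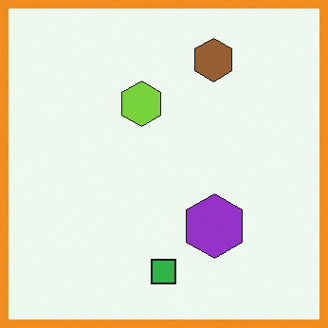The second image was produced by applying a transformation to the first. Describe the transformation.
It was framed with a orange border.

A solid orange frame runs around the edge of the second image, with the content slightly shrunk inside it.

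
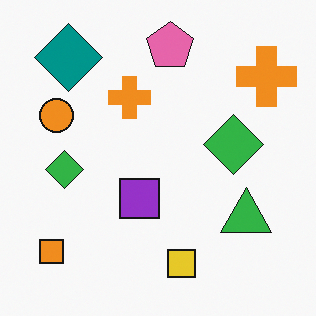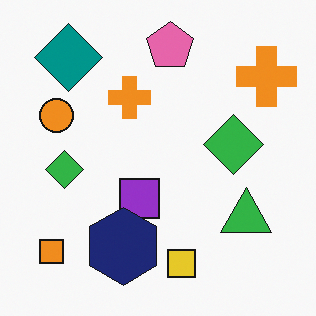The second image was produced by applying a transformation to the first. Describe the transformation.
Overlaid with an additional navy hexagon.

A navy hexagon appears in the second image that is absent from the first.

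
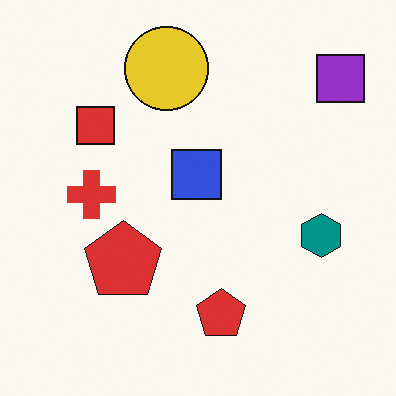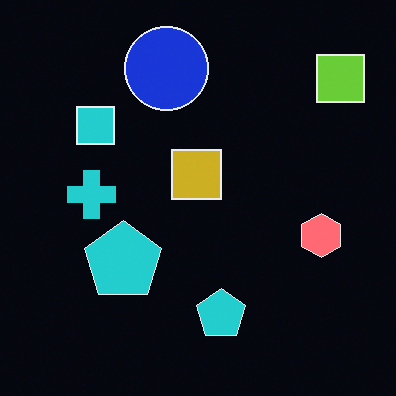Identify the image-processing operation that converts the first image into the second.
It was color-inverted (negative).

The light background has become dark and every shape's color is its complement — a photographic negative.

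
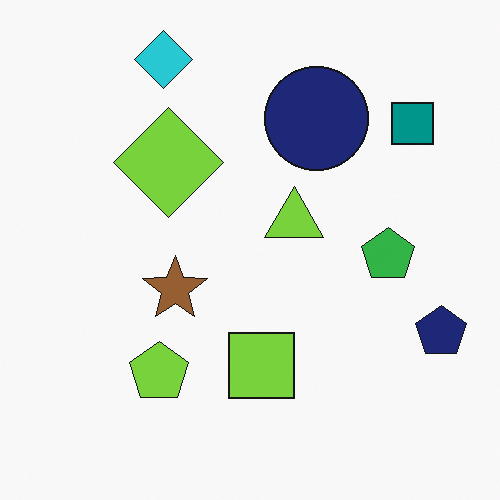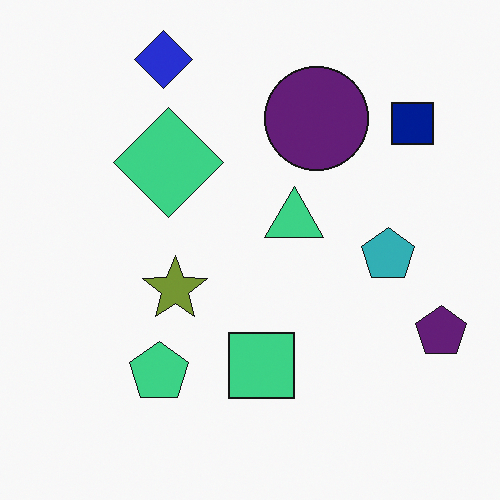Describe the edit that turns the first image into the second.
It was hue-shifted slightly.

Every shape's color has rotated by the same amount around the hue wheel — a uniform hue shift.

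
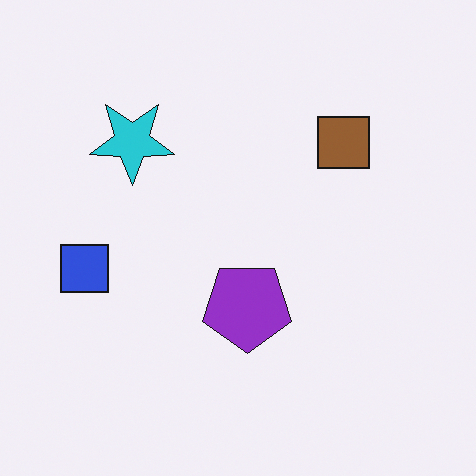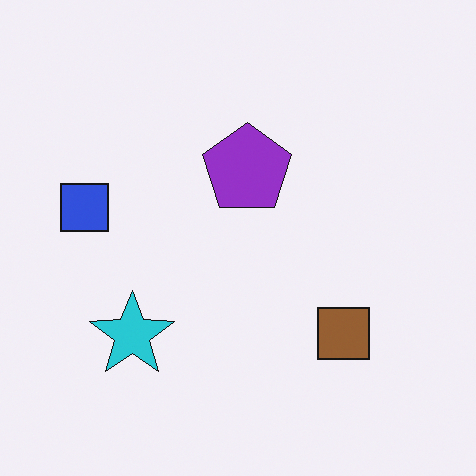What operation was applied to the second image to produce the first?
The transformation is: flipped vertically (top ↔ bottom).

The cyan star is in the bottom-left of the second image and the top-left of the first — shapes on opposite sides of the horizontal midline have swapped in a mirror flip.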